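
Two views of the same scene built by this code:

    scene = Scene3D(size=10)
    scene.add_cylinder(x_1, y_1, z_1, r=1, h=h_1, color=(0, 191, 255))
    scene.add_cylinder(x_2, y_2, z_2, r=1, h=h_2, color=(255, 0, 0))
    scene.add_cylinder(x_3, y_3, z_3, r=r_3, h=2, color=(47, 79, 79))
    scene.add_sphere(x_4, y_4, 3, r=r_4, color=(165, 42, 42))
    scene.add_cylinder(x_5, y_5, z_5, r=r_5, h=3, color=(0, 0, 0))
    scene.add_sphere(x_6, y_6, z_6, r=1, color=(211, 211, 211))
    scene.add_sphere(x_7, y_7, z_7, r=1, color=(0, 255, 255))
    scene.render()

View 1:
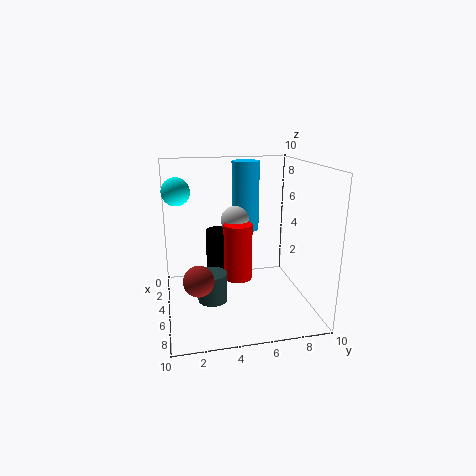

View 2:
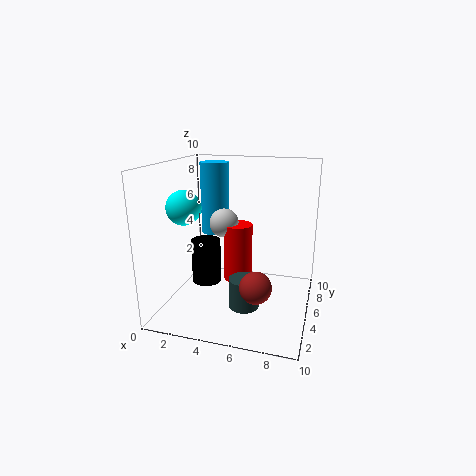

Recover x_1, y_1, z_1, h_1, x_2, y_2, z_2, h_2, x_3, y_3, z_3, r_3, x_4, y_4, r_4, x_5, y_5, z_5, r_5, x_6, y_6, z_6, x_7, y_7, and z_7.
x_1 = 3
y_1 = 6
z_1 = 5
h_1 = 5
x_2 = 5
y_2 = 5
z_2 = 2
h_2 = 4
x_3 = 6
y_3 = 3
z_3 = 1
r_3 = 1
x_4 = 7
y_4 = 2
r_4 = 1
x_5 = 3
y_5 = 4
z_5 = 2
r_5 = 1
x_6 = 4
y_6 = 5
z_6 = 6
x_7 = 3
y_7 = 1
z_7 = 8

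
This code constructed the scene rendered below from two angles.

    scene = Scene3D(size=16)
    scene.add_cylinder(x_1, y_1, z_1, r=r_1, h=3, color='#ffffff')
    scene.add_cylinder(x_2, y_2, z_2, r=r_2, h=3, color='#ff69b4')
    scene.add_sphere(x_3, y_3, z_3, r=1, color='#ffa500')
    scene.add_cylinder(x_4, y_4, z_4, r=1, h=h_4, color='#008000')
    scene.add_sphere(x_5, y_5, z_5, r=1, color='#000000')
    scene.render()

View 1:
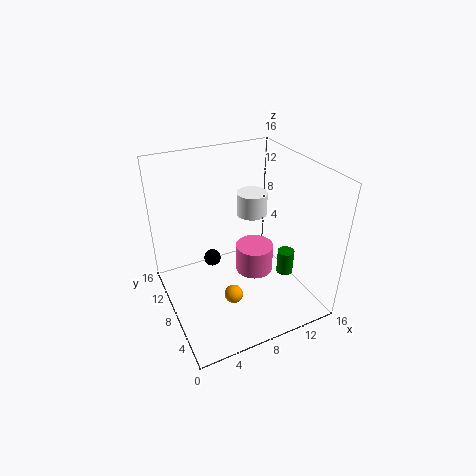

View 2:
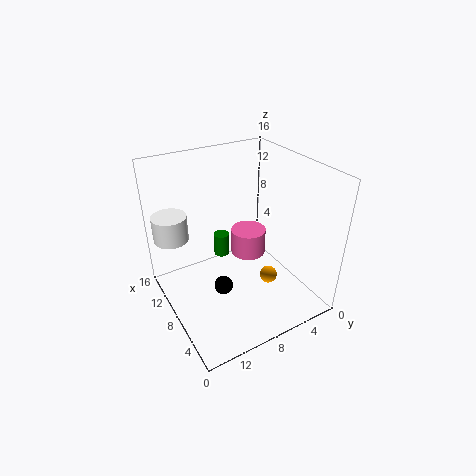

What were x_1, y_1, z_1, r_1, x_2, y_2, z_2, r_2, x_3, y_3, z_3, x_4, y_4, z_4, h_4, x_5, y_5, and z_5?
x_1 = 13; y_1 = 14; z_1 = 7; r_1 = 2; x_2 = 9; y_2 = 6; z_2 = 5; r_2 = 2; x_3 = 6; y_3 = 5; z_3 = 3; x_4 = 14; y_4 = 7; z_4 = 2; h_4 = 3; x_5 = 6; y_5 = 11; z_5 = 4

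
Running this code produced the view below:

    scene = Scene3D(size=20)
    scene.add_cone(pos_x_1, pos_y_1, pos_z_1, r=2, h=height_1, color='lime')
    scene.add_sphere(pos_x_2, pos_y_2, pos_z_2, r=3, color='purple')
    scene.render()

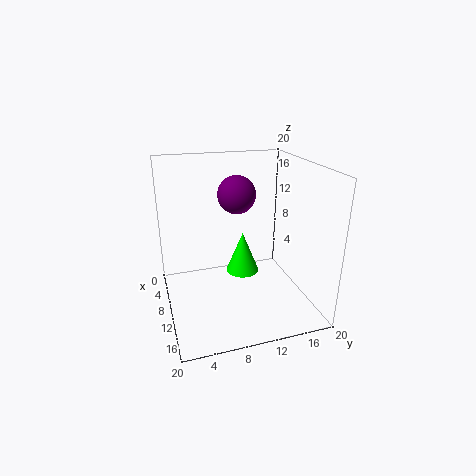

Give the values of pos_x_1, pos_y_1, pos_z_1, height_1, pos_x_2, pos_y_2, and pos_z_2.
pos_x_1 = 15
pos_y_1 = 9
pos_z_1 = 8
height_1 = 5
pos_x_2 = 3
pos_y_2 = 12
pos_z_2 = 14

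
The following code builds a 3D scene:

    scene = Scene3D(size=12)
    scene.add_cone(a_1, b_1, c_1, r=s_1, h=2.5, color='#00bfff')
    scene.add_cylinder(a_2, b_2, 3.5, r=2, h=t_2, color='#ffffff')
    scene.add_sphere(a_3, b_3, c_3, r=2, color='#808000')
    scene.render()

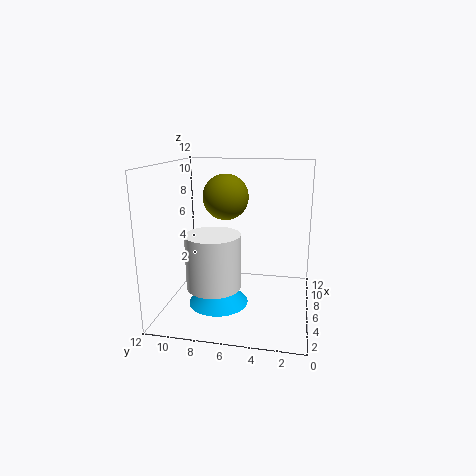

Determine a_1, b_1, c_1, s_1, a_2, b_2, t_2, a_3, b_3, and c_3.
a_1 = 5, b_1 = 7.5, c_1 = 0.5, s_1 = 2.5, a_2 = 2, b_2 = 7, t_2 = 4, a_3 = 8, b_3 = 7.5, c_3 = 9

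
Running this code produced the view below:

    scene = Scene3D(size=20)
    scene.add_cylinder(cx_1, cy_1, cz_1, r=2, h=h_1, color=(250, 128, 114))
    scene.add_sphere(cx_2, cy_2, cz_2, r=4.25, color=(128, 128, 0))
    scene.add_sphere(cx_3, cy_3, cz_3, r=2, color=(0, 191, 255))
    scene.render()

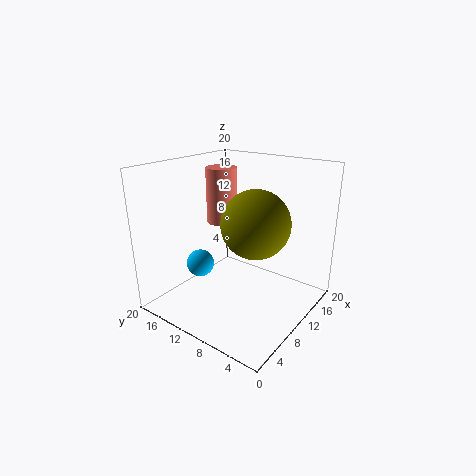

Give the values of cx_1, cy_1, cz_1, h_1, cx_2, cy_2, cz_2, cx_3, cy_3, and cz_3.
cx_1 = 8.75, cy_1 = 11.75, cz_1 = 12.5, h_1 = 7.25, cx_2 = 7.5, cy_2 = 5.5, cz_2 = 13.75, cx_3 = 8, cy_3 = 15.5, cz_3 = 5.25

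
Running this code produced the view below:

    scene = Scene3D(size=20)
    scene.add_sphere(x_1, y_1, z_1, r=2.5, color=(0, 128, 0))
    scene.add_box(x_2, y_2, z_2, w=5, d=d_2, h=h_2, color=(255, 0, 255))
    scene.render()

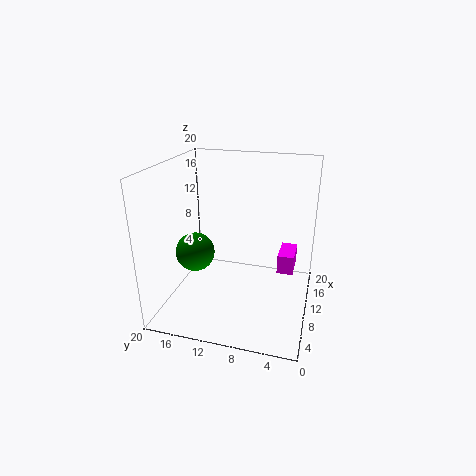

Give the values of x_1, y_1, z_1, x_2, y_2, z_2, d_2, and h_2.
x_1 = 5.5; y_1 = 14.5; z_1 = 9.5; x_2 = 14.5; y_2 = 2.5; z_2 = 2.5; d_2 = 2.5; h_2 = 3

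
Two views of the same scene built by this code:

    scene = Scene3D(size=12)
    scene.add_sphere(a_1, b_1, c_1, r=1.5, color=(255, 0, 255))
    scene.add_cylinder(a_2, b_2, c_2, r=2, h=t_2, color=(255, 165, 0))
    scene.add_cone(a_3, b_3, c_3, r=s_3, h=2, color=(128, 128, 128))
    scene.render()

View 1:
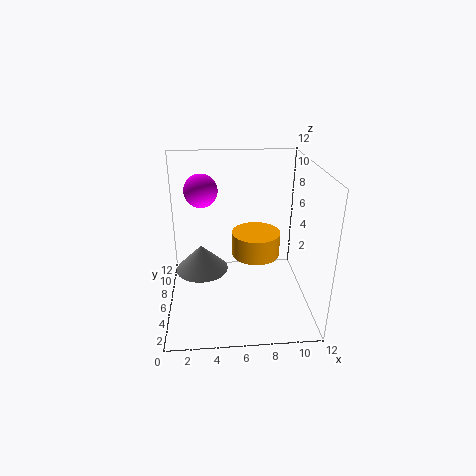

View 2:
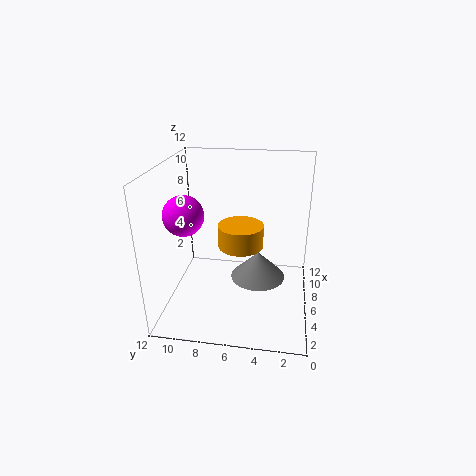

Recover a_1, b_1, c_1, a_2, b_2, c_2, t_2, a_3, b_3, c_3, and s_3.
a_1 = 3, b_1 = 9.5, c_1 = 9, a_2 = 7.5, b_2 = 6, c_2 = 4.5, t_2 = 2, a_3 = 3, b_3 = 4, c_3 = 4.5, s_3 = 2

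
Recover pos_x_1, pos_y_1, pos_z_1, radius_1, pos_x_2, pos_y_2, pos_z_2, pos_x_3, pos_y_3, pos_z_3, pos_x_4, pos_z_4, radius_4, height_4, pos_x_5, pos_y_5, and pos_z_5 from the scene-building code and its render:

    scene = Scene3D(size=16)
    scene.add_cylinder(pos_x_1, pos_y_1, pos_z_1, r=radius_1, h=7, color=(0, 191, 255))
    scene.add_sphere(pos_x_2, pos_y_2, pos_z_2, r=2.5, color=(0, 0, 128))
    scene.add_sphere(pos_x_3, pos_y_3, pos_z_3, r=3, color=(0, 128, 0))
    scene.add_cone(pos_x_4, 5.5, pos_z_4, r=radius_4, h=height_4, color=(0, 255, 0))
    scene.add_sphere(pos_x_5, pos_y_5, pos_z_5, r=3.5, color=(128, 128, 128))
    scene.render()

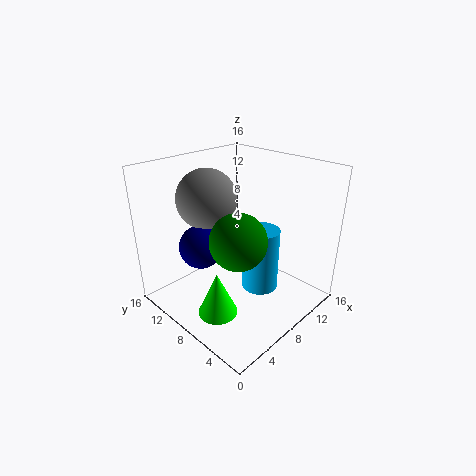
pos_x_1 = 9, pos_y_1 = 5.5, pos_z_1 = 2.5, radius_1 = 2, pos_x_2 = 5.5, pos_y_2 = 11.5, pos_z_2 = 6.5, pos_x_3 = 6, pos_y_3 = 6, pos_z_3 = 9, pos_x_4 = 2.5, pos_z_4 = 2.5, radius_4 = 2, height_4 = 4.5, pos_x_5 = 7.5, pos_y_5 = 12.5, pos_z_5 = 11.5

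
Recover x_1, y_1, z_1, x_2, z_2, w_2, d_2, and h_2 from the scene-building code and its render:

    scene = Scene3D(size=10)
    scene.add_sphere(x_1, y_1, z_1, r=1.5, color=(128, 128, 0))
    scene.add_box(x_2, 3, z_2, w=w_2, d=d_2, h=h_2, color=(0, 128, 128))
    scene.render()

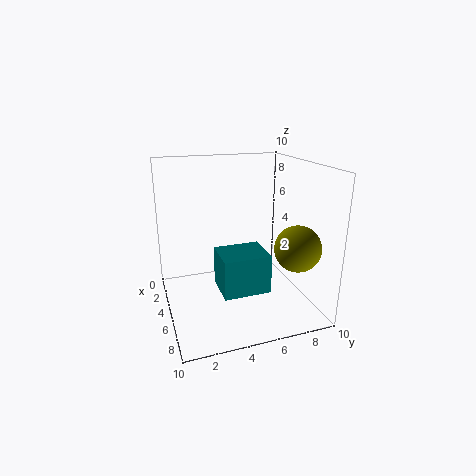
x_1 = 8
y_1 = 8
z_1 = 5
x_2 = 6
z_2 = 2.5
w_2 = 2.5
d_2 = 3
h_2 = 2.5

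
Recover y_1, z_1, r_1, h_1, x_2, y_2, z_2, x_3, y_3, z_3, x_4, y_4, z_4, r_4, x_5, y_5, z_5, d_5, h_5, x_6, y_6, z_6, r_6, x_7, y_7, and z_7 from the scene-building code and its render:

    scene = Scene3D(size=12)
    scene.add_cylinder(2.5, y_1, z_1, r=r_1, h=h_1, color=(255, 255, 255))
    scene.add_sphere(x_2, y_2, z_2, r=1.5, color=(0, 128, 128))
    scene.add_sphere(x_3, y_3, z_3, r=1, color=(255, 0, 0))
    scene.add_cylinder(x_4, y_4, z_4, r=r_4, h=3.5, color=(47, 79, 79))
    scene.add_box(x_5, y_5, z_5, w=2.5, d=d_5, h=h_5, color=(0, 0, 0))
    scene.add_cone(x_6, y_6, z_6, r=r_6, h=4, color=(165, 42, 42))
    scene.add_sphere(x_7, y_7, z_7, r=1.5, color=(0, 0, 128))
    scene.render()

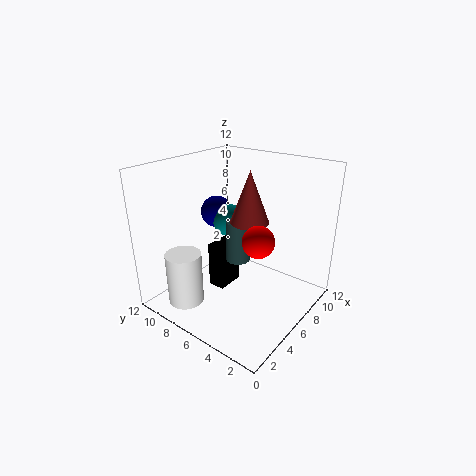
y_1 = 9
z_1 = 0.5
r_1 = 1.5
h_1 = 4.5
x_2 = 8.5
y_2 = 9
z_2 = 6
x_3 = 1.5
y_3 = 1
z_3 = 9
x_4 = 6
y_4 = 6
z_4 = 4
r_4 = 1
x_5 = 5
y_5 = 7
z_5 = 1
d_5 = 1.5
h_5 = 4
x_6 = 5.5
y_6 = 4.5
z_6 = 8
r_6 = 1.5
x_7 = 8.5
y_7 = 10.5
z_7 = 6.5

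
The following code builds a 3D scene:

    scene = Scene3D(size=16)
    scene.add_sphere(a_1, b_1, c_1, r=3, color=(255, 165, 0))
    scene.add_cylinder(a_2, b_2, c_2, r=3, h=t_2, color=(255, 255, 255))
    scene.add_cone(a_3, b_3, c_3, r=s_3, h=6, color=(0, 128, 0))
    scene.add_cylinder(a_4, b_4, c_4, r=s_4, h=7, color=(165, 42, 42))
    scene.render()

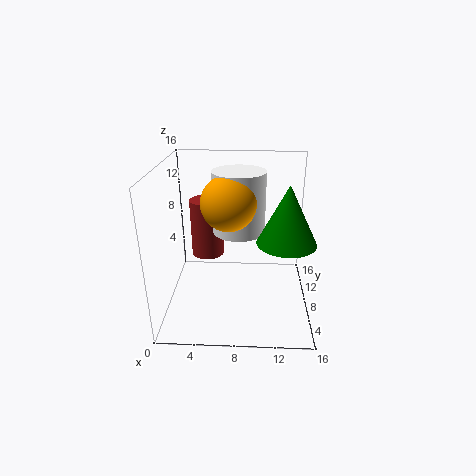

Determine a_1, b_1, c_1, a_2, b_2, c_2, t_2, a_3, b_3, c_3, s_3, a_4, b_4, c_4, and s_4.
a_1 = 7, b_1 = 8, c_1 = 12, a_2 = 8, b_2 = 10, c_2 = 8, t_2 = 7, a_3 = 13, b_3 = 5, c_3 = 9, s_3 = 3, a_4 = 4, b_4 = 12, c_4 = 4, s_4 = 2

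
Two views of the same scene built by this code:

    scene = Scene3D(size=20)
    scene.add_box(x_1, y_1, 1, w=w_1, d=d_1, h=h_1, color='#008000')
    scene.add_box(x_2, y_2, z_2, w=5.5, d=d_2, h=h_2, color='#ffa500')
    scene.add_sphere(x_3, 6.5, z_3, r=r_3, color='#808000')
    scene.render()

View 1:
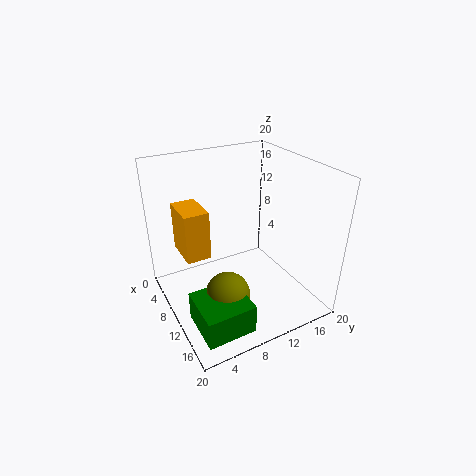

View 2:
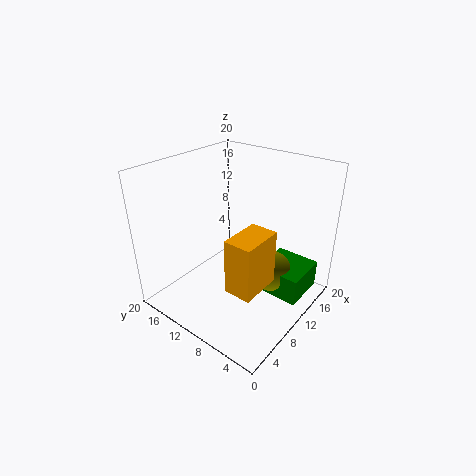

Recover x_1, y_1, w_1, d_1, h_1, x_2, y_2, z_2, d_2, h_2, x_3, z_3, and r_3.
x_1 = 12; y_1 = 1.5; w_1 = 6.5; d_1 = 6.5; h_1 = 4; x_2 = 3; y_2 = 3; z_2 = 7; d_2 = 3.5; h_2 = 7; x_3 = 13.5; z_3 = 4; r_3 = 3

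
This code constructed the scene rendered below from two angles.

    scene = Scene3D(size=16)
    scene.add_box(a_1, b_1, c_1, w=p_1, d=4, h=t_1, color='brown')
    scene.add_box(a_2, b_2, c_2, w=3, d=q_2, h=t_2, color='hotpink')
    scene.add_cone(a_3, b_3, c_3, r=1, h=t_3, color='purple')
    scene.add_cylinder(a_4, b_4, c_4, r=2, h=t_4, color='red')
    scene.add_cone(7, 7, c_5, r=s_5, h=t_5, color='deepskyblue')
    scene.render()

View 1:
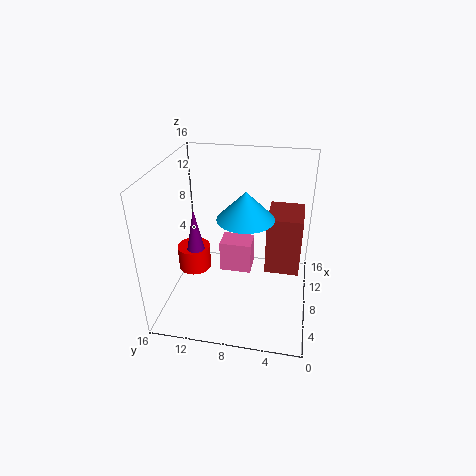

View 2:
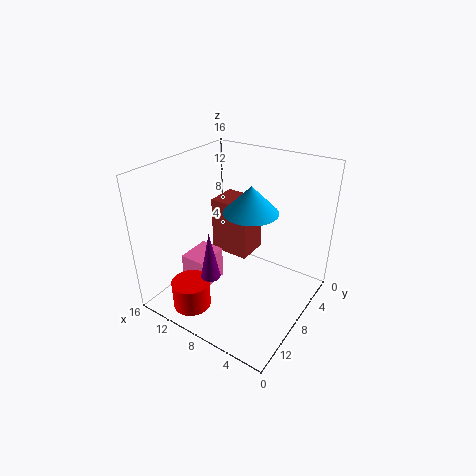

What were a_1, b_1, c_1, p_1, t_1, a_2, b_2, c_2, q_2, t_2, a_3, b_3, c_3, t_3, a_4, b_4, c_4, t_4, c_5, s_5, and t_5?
a_1 = 9
b_1 = 1
c_1 = 3
p_1 = 5
t_1 = 7
a_2 = 11
b_2 = 7
c_2 = 1
q_2 = 4
t_2 = 4
a_3 = 8
b_3 = 13
c_3 = 6
t_3 = 5
a_4 = 10
b_4 = 14
c_4 = 2
t_4 = 3
c_5 = 11
s_5 = 3
t_5 = 3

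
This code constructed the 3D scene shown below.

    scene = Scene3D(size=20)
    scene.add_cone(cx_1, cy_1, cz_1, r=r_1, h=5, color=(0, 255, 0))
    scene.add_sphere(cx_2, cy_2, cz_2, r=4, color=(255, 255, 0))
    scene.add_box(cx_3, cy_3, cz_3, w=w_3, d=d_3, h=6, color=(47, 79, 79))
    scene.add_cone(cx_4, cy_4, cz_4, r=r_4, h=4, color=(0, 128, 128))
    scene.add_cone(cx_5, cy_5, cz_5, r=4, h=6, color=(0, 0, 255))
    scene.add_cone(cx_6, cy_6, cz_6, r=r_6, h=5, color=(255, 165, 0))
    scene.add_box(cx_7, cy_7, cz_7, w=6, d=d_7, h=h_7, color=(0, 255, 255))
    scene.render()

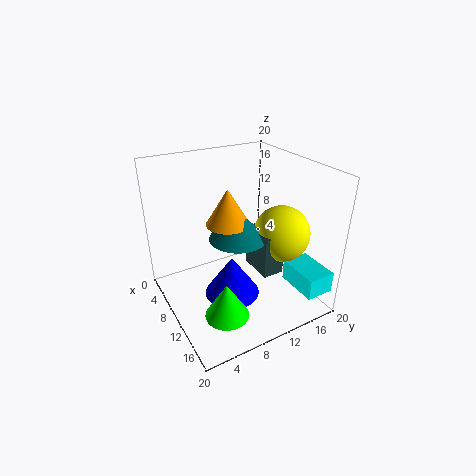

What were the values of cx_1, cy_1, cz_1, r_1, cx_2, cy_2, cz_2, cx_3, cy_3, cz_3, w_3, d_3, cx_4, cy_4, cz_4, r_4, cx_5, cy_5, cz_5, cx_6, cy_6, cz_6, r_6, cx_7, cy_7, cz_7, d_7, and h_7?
cx_1 = 14; cy_1 = 6; cz_1 = 1; r_1 = 3; cx_2 = 12; cy_2 = 16; cz_2 = 10; cx_3 = 9; cy_3 = 12; cz_3 = 5; w_3 = 5; d_3 = 3; cx_4 = 10; cy_4 = 10; cz_4 = 10; r_4 = 4; cx_5 = 10; cy_5 = 9; cz_5 = 1; cx_6 = 9; cy_6 = 9; cz_6 = 12; r_6 = 3; cx_7 = 13; cy_7 = 16; cz_7 = 3; d_7 = 4; h_7 = 3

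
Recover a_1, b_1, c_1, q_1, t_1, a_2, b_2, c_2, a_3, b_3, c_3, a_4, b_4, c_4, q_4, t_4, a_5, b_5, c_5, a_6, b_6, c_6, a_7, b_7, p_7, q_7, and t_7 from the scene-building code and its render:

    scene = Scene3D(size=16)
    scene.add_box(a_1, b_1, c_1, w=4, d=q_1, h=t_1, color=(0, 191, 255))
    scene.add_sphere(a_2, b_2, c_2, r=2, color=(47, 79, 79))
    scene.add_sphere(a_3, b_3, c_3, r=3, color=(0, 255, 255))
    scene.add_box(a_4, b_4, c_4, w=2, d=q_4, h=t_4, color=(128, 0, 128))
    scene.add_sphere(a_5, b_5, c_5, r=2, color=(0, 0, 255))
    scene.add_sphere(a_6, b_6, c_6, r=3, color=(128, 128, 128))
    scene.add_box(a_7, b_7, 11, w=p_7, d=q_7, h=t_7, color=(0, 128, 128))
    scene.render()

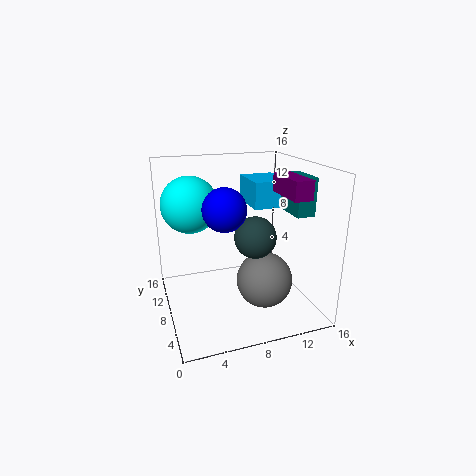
a_1 = 10
b_1 = 8
c_1 = 11
q_1 = 5
t_1 = 3
a_2 = 8
b_2 = 3
c_2 = 10
a_3 = 3
b_3 = 9
c_3 = 12
a_4 = 12
b_4 = 3
c_4 = 13
q_4 = 5
t_4 = 2
a_5 = 5
b_5 = 3
c_5 = 13
a_6 = 10
b_6 = 5
c_6 = 4
a_7 = 13
b_7 = 4
p_7 = 2
q_7 = 4
t_7 = 4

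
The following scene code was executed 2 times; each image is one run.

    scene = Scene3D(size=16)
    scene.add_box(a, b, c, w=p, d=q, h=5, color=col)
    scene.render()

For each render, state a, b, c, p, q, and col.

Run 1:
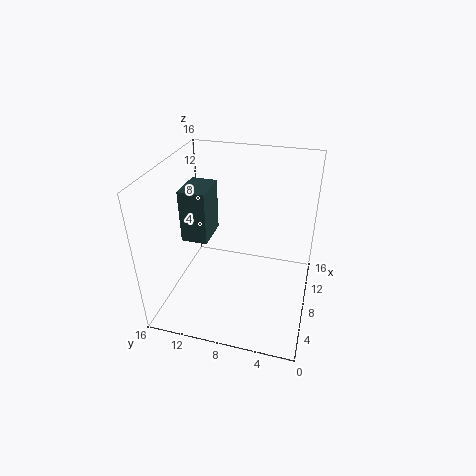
a = 2.5, b = 9.5, c = 10.5, p = 3.5, q = 2.5, col = 'darkslategray'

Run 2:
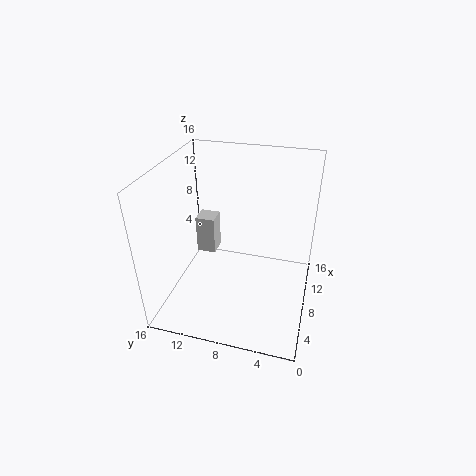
a = 12.5, b = 12.5, c = 2, p = 2.5, q = 2.5, col = 'lightgray'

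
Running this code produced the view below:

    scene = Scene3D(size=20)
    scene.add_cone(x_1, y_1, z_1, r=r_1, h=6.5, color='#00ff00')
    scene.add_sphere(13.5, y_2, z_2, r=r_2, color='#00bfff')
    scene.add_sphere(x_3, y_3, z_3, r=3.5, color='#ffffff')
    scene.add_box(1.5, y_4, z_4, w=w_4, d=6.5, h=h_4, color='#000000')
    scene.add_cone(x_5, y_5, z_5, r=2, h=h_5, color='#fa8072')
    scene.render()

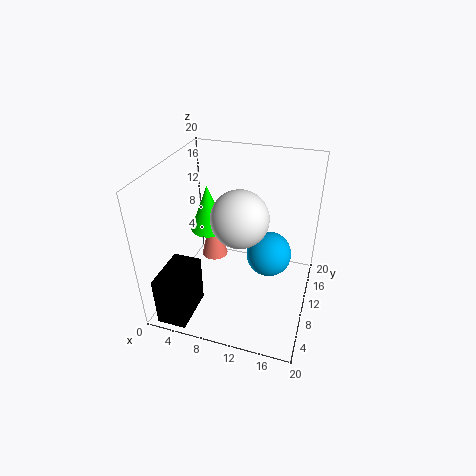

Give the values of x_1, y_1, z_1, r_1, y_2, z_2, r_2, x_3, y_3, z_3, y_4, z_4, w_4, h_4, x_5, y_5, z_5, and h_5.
x_1 = 5.5
y_1 = 10.5
z_1 = 10.5
r_1 = 2.5
y_2 = 15
z_2 = 4.5
r_2 = 3.5
x_3 = 11.5
y_3 = 6
z_3 = 15.5
y_4 = 0.5
z_4 = 0.5
w_4 = 4
h_4 = 7
x_5 = 5
y_5 = 13.5
z_5 = 4
h_5 = 8.5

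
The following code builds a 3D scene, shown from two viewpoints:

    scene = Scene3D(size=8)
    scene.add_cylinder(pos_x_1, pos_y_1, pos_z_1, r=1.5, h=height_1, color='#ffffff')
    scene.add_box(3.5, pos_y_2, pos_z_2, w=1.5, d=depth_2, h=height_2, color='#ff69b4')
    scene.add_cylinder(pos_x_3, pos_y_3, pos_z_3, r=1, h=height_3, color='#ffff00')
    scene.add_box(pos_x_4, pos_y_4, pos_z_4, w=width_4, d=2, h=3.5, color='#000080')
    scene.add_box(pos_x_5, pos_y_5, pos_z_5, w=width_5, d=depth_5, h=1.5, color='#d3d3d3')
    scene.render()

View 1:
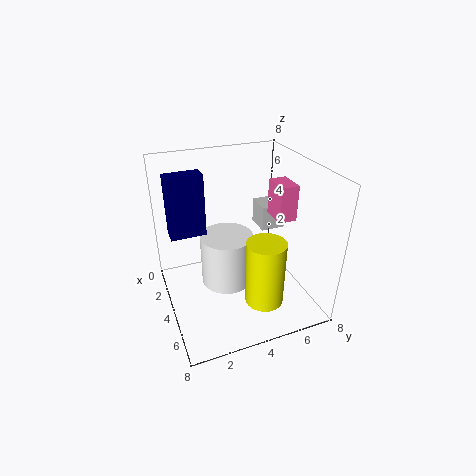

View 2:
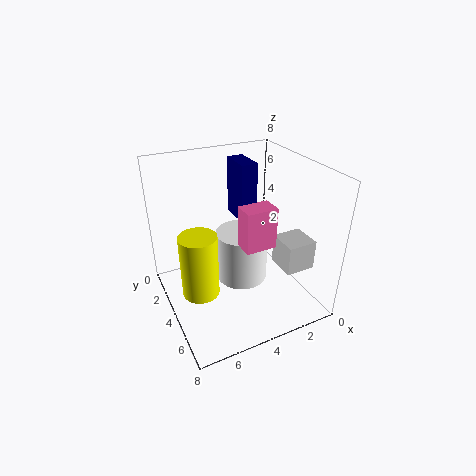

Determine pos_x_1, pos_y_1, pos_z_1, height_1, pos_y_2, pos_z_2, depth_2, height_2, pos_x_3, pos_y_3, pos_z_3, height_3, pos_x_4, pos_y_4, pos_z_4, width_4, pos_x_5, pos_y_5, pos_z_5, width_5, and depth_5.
pos_x_1 = 3.5, pos_y_1 = 3.5, pos_z_1 = 1, height_1 = 3, pos_y_2 = 6, pos_z_2 = 5, depth_2 = 1, height_2 = 2, pos_x_3 = 6.5, pos_y_3 = 4.5, pos_z_3 = 1.5, height_3 = 3.5, pos_x_4 = 2, pos_y_4 = 0.5, pos_z_4 = 4, width_4 = 1, pos_x_5 = 1.5, pos_y_5 = 6, pos_z_5 = 3.5, width_5 = 1.5, depth_5 = 1.5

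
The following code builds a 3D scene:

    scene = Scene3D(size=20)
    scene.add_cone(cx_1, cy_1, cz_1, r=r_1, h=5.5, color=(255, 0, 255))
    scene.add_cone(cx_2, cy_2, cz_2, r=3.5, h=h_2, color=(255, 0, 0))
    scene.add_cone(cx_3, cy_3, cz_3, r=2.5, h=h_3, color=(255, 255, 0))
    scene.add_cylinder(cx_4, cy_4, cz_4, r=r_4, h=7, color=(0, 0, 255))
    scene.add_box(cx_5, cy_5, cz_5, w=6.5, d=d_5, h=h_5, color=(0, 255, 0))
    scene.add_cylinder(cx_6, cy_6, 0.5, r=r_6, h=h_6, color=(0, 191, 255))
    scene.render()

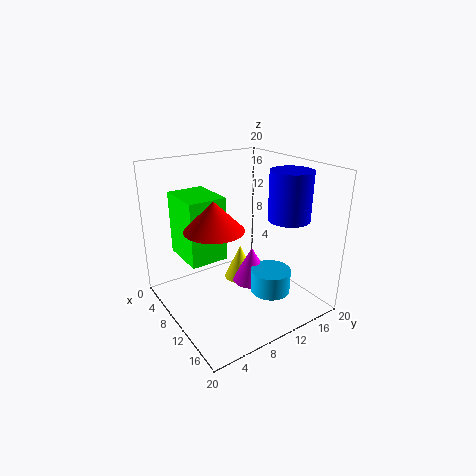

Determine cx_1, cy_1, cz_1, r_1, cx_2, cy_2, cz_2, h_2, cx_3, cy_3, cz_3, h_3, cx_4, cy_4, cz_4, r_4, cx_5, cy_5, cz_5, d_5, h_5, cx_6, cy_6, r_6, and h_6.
cx_1 = 8, cy_1 = 14, cz_1 = 1, r_1 = 3, cx_2 = 14, cy_2 = 4, cz_2 = 14, h_2 = 3.5, cx_3 = 5.5, cy_3 = 13.5, cz_3 = 0.5, h_3 = 5.5, cx_4 = 12.5, cy_4 = 17, cz_4 = 12, r_4 = 3, cx_5 = 4.5, cy_5 = 2.5, cz_5 = 8, d_5 = 5, h_5 = 8.5, cx_6 = 11.5, cy_6 = 15, r_6 = 3, h_6 = 3.5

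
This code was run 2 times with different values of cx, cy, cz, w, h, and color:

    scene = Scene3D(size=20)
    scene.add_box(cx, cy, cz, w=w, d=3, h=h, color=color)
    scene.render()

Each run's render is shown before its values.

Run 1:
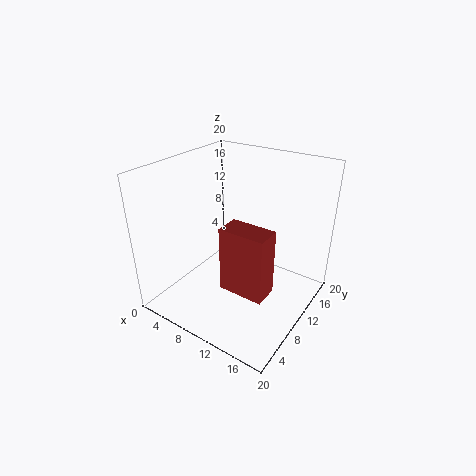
cx = 12.5, cy = 2.5, cz = 7.5, w = 5.5, h = 8, color = 'brown'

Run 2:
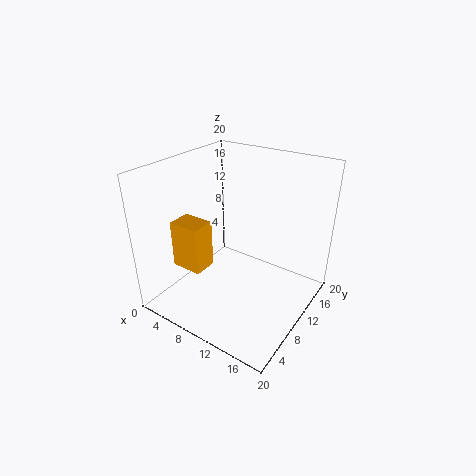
cx = 5.5, cy = 2, cz = 8.5, w = 4, h = 6, color = 'orange'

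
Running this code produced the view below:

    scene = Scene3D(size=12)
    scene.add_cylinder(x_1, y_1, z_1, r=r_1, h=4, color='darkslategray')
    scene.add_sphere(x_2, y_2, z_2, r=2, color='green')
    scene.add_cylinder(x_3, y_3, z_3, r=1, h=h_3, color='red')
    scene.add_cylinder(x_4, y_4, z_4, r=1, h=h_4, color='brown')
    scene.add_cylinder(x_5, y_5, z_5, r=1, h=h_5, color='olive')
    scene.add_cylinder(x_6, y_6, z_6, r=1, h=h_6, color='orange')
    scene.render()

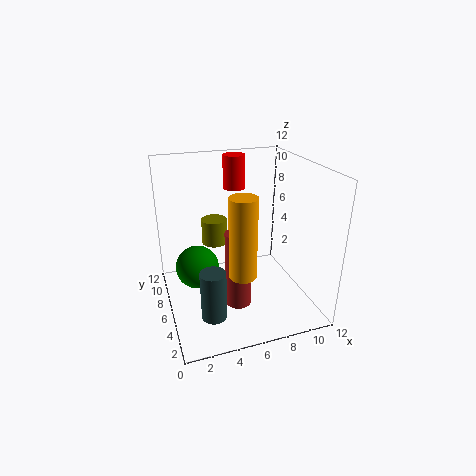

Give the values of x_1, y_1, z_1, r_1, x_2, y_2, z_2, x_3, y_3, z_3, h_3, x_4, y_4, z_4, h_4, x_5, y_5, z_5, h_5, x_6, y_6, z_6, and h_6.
x_1 = 3; y_1 = 3; z_1 = 1; r_1 = 1; x_2 = 3; y_2 = 9; z_2 = 2; x_3 = 7; y_3 = 10; z_3 = 9; h_3 = 3; x_4 = 5; y_4 = 3; z_4 = 2; h_4 = 6; x_5 = 4; y_5 = 6; z_5 = 6; h_5 = 2; x_6 = 5; y_6 = 2; z_6 = 5; h_6 = 6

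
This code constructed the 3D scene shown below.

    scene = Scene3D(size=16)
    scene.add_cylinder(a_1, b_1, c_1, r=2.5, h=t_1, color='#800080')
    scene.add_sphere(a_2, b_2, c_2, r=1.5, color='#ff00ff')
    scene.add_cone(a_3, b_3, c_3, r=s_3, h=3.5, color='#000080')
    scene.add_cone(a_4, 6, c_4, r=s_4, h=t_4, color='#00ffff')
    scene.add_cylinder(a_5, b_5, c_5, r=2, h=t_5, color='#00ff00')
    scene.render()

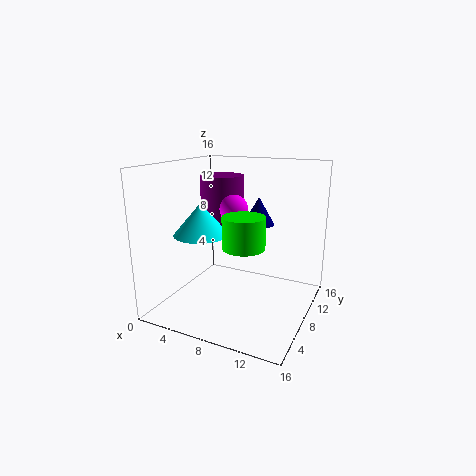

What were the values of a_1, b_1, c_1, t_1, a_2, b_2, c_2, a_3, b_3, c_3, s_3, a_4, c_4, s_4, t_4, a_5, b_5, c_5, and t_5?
a_1 = 5
b_1 = 10
c_1 = 9
t_1 = 5.5
a_2 = 8
b_2 = 7
c_2 = 11.5
a_3 = 8
b_3 = 14
c_3 = 8
s_3 = 2
a_4 = 4.5
c_4 = 8.5
s_4 = 3
t_4 = 3.5
a_5 = 11
b_5 = 3
c_5 = 9
t_5 = 3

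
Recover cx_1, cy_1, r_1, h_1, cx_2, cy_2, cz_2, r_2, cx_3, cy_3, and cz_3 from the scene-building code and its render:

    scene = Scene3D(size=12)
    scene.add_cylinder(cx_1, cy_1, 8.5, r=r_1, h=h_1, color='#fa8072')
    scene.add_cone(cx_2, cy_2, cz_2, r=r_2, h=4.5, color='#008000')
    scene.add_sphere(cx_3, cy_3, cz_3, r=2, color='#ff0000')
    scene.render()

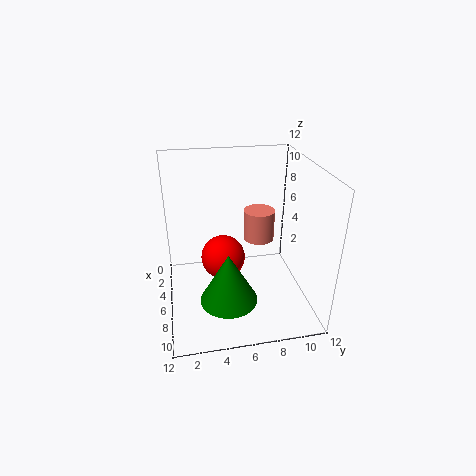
cx_1 = 10.5
cy_1 = 6.5
r_1 = 1
h_1 = 2
cx_2 = 7
cy_2 = 5
cz_2 = 0.5
r_2 = 2.5
cx_3 = 4
cy_3 = 5
cz_3 = 3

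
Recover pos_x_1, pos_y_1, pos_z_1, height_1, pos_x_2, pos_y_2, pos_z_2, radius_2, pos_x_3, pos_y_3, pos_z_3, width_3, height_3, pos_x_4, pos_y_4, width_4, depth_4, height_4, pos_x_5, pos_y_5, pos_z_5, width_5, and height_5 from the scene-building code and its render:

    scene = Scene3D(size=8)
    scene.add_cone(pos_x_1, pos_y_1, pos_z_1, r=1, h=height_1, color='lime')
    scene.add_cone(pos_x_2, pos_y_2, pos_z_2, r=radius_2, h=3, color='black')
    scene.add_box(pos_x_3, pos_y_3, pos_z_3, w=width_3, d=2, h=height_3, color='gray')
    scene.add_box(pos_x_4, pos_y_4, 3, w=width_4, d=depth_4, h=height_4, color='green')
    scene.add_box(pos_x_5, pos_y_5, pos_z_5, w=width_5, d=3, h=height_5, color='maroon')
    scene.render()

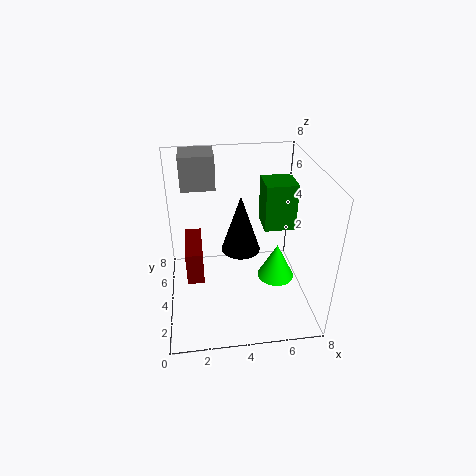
pos_x_1 = 6; pos_y_1 = 3; pos_z_1 = 2; height_1 = 2; pos_x_2 = 4; pos_y_2 = 3; pos_z_2 = 4; radius_2 = 1; pos_x_3 = 1; pos_y_3 = 6; pos_z_3 = 6; width_3 = 2; height_3 = 2; pos_x_4 = 6; pos_y_4 = 6; width_4 = 2; depth_4 = 2; height_4 = 3; pos_x_5 = 1; pos_y_5 = 4; pos_z_5 = 1; width_5 = 1; height_5 = 2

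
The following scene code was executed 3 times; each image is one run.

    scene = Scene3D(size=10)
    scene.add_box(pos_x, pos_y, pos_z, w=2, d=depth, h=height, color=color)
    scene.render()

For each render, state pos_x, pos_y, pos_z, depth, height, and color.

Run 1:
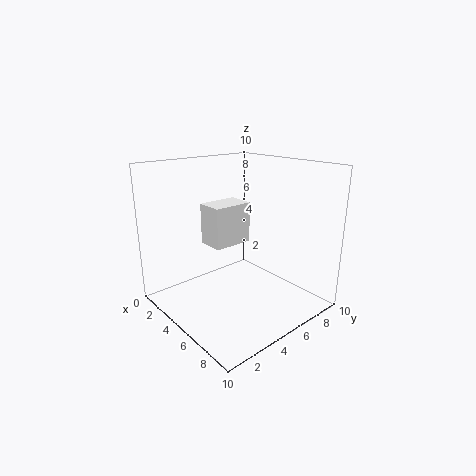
pos_x = 2, pos_y = 4, pos_z = 4, depth = 3, height = 3, color = 'white'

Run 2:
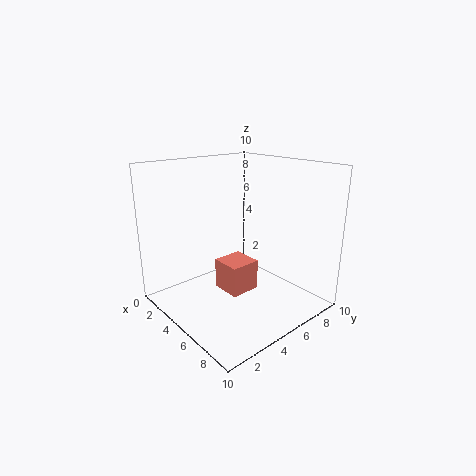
pos_x = 5, pos_y = 3, pos_z = 2, depth = 2, height = 2, color = 'salmon'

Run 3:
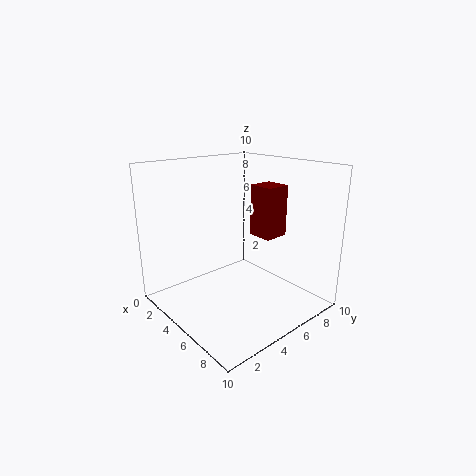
pos_x = 3, pos_y = 8, pos_z = 4, depth = 2, height = 4, color = 'maroon'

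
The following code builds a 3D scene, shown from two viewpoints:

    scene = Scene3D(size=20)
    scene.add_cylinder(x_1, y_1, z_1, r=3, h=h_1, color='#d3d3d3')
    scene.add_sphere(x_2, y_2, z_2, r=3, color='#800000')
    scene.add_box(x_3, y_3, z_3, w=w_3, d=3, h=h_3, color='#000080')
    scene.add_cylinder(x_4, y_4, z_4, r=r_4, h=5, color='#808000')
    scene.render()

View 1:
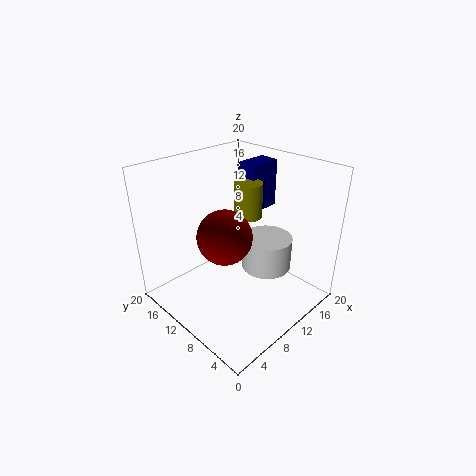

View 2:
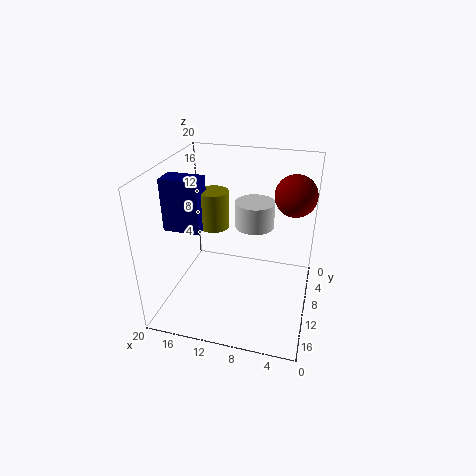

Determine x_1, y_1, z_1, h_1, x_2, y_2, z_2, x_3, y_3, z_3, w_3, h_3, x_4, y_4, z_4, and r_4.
x_1 = 9, y_1 = 4, z_1 = 9, h_1 = 4, x_2 = 3, y_2 = 5, z_2 = 15, x_3 = 14, y_3 = 11, z_3 = 12, w_3 = 5, h_3 = 7, x_4 = 13, y_4 = 11, z_4 = 12, r_4 = 2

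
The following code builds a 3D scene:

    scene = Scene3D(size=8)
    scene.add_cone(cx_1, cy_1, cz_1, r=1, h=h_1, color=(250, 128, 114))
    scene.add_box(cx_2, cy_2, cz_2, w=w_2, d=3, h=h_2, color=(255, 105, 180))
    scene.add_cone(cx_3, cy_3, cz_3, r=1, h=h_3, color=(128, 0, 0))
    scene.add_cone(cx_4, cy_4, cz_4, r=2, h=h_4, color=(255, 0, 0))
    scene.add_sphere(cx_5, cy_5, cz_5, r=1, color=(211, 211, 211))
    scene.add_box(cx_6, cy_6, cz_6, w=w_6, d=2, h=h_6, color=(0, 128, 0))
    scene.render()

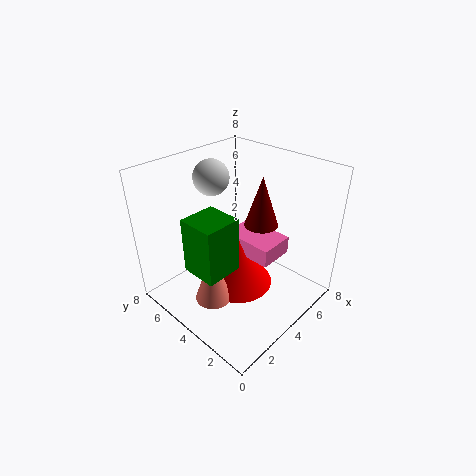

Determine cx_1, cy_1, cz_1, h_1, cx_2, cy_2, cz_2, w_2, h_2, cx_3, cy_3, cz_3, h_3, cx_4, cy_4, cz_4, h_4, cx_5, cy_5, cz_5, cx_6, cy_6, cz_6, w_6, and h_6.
cx_1 = 2
cy_1 = 4
cz_1 = 1
h_1 = 3
cx_2 = 4
cy_2 = 2
cz_2 = 3
w_2 = 2
h_2 = 1
cx_3 = 6
cy_3 = 4
cz_3 = 4
h_3 = 3
cx_4 = 4
cy_4 = 4
cz_4 = 1
h_4 = 3
cx_5 = 4
cy_5 = 6
cz_5 = 7
cx_6 = 1
cy_6 = 3
cz_6 = 3
w_6 = 2
h_6 = 3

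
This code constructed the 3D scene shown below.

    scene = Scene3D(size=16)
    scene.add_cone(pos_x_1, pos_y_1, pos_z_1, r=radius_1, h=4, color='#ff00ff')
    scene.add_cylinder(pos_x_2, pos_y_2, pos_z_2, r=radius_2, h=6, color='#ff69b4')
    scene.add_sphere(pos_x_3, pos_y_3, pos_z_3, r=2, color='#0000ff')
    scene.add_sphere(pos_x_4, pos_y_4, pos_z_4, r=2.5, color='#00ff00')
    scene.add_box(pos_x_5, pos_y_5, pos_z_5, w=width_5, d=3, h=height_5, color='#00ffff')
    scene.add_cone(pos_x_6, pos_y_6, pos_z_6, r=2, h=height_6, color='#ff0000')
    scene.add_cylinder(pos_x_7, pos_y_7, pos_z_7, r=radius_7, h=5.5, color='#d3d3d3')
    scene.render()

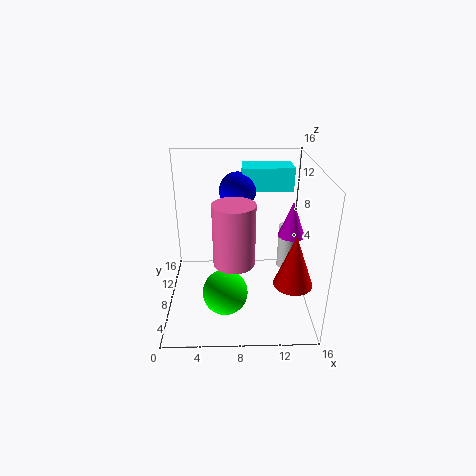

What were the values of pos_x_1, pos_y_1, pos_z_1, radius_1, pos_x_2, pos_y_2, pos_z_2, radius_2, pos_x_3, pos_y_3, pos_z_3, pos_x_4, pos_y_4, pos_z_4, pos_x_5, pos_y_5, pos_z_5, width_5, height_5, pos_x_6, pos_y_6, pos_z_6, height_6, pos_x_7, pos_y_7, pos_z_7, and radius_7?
pos_x_1 = 14; pos_y_1 = 8.5; pos_z_1 = 8; radius_1 = 1.5; pos_x_2 = 7.5; pos_y_2 = 3; pos_z_2 = 8; radius_2 = 2; pos_x_3 = 8; pos_y_3 = 9.5; pos_z_3 = 13; pos_x_4 = 6.5; pos_y_4 = 5.5; pos_z_4 = 2.5; pos_x_5 = 8.5; pos_y_5 = 9; pos_z_5 = 13; width_5 = 5.5; height_5 = 2.5; pos_x_6 = 13.5; pos_y_6 = 3.5; pos_z_6 = 5; height_6 = 5.5; pos_x_7 = 14; pos_y_7 = 11; pos_z_7 = 2.5; radius_7 = 1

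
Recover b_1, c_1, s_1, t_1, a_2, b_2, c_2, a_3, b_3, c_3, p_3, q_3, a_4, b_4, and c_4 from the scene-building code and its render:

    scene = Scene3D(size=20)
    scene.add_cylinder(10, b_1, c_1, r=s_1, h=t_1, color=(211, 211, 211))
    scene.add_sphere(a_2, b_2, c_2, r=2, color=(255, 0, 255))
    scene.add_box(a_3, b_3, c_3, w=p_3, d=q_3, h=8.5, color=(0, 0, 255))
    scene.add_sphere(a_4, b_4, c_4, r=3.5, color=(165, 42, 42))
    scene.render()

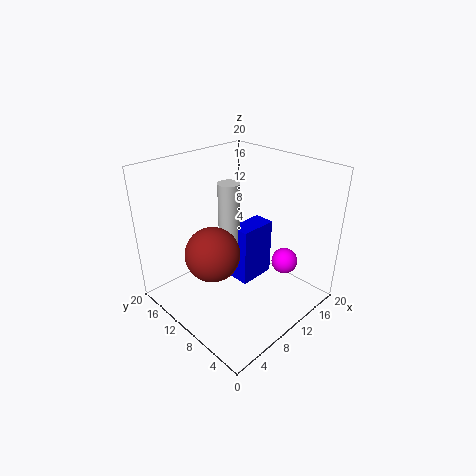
b_1 = 11.75, c_1 = 8.5, s_1 = 1.5, t_1 = 9, a_2 = 17.5, b_2 = 7.25, c_2 = 4, a_3 = 10.25, b_3 = 8.75, c_3 = 2.5, p_3 = 5.5, q_3 = 3, a_4 = 4.75, b_4 = 9.25, c_4 = 10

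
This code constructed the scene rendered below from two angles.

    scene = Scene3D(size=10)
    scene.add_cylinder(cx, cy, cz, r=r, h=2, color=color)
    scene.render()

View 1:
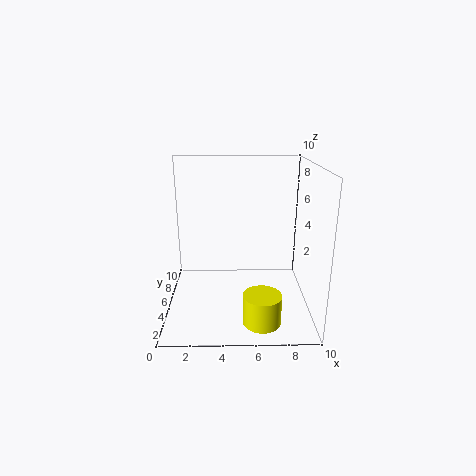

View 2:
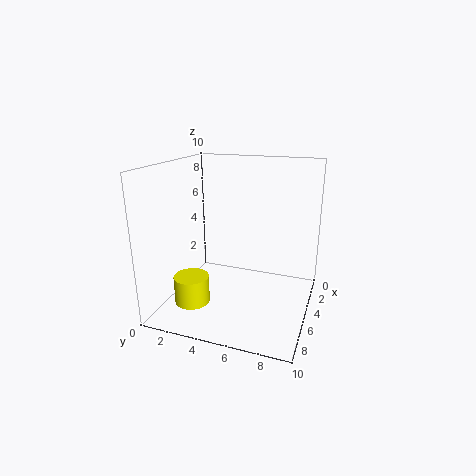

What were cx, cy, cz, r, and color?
cx = 6.5
cy = 2
cz = 0.25
r = 1.25
color = 'yellow'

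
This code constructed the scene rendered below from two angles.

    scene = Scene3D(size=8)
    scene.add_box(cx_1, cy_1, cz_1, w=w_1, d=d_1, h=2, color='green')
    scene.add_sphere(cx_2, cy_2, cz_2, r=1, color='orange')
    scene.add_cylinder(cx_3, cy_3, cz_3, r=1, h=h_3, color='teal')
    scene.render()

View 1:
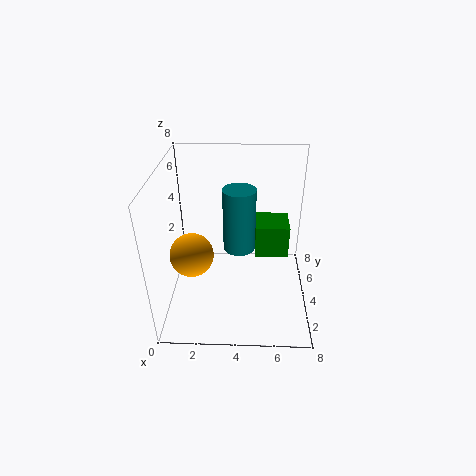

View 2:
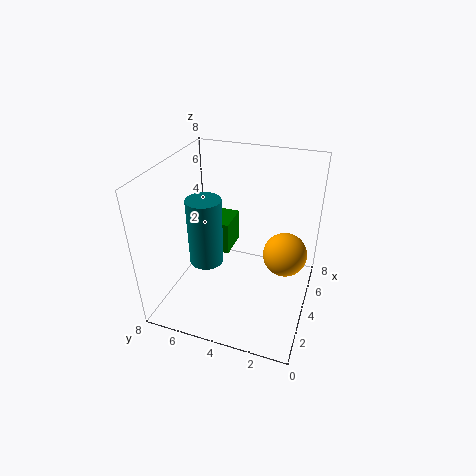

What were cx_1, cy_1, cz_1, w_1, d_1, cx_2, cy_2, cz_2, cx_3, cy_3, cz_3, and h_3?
cx_1 = 5, cy_1 = 5, cz_1 = 2, w_1 = 2, d_1 = 2, cx_2 = 2, cy_2 = 1, cz_2 = 5, cx_3 = 4, cy_3 = 6, cz_3 = 2, h_3 = 4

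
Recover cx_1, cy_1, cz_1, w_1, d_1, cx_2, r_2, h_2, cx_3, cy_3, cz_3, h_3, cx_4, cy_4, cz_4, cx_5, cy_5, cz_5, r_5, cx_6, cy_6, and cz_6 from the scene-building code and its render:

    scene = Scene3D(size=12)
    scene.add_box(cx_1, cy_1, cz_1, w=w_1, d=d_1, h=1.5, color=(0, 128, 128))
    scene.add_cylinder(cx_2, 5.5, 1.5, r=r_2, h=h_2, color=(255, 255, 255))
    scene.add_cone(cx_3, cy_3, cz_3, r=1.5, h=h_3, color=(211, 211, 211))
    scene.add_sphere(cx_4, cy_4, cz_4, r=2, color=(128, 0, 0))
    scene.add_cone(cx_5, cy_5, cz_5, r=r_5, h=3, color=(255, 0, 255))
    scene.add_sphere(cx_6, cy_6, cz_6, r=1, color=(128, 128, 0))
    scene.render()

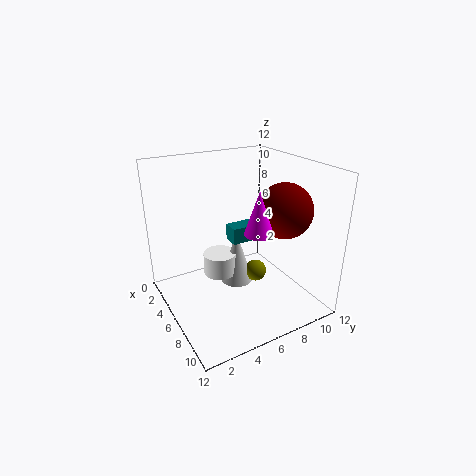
cx_1 = 3, cy_1 = 6.5, cz_1 = 4.5, w_1 = 1.5, d_1 = 3.5, cx_2 = 3.5, r_2 = 1.5, h_2 = 2, cx_3 = 4, cy_3 = 7, cz_3 = 0.5, h_3 = 5, cx_4 = 10, cy_4 = 7.5, cz_4 = 9.5, cx_5 = 10.5, cy_5 = 5, cz_5 = 8.5, r_5 = 1, cx_6 = 5, cy_6 = 8.5, cz_6 = 1.5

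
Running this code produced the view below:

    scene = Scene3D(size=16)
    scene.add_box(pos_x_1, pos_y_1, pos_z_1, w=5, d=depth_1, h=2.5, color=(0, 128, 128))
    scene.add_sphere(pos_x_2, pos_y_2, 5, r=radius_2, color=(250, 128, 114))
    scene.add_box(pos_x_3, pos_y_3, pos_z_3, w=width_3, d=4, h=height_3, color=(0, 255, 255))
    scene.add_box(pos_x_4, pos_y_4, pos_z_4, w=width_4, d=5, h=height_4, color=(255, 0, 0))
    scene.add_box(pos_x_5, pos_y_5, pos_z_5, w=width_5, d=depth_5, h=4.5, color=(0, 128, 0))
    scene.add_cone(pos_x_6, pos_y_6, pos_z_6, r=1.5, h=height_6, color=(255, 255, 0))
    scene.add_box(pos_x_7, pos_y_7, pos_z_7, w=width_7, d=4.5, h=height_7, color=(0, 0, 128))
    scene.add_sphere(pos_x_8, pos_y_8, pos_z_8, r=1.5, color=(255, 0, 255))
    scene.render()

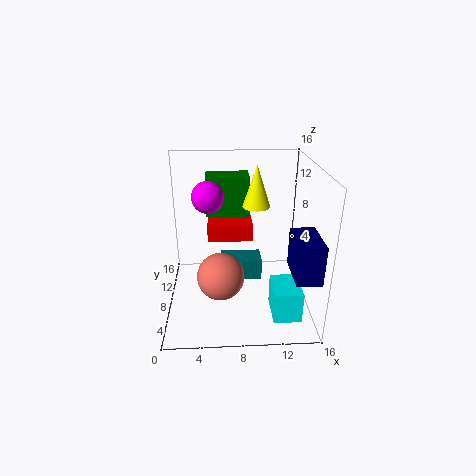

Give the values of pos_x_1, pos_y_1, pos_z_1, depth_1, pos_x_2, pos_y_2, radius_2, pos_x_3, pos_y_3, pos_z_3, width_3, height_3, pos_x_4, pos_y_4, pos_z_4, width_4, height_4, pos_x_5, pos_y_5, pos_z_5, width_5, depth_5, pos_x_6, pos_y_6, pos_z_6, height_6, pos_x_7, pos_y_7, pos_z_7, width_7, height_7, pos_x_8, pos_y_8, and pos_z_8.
pos_x_1 = 6, pos_y_1 = 9.5, pos_z_1 = 1.5, depth_1 = 3, pos_x_2 = 6, pos_y_2 = 5, radius_2 = 2.5, pos_x_3 = 11.5, pos_y_3 = 2.5, pos_z_3 = 0.5, width_3 = 3, height_3 = 3.5, pos_x_4 = 4.5, pos_y_4 = 11, pos_z_4 = 6, width_4 = 5.5, height_4 = 2, pos_x_5 = 4.5, pos_y_5 = 10.5, pos_z_5 = 9.5, width_5 = 5, depth_5 = 3.5, pos_x_6 = 10, pos_y_6 = 8.5, pos_z_6 = 11.5, height_6 = 4.5, pos_x_7 = 13, pos_y_7 = 0.5, pos_z_7 = 6.5, width_7 = 2.5, height_7 = 4, pos_x_8 = 5, pos_y_8 = 4.5, pos_z_8 = 14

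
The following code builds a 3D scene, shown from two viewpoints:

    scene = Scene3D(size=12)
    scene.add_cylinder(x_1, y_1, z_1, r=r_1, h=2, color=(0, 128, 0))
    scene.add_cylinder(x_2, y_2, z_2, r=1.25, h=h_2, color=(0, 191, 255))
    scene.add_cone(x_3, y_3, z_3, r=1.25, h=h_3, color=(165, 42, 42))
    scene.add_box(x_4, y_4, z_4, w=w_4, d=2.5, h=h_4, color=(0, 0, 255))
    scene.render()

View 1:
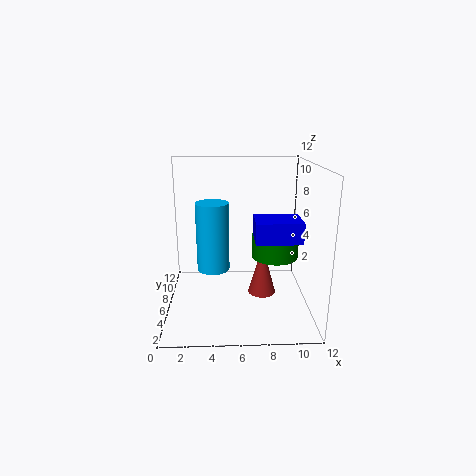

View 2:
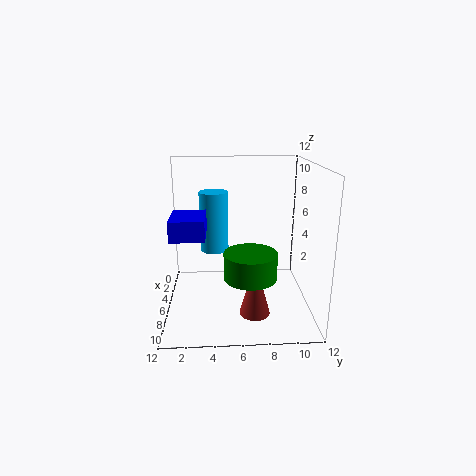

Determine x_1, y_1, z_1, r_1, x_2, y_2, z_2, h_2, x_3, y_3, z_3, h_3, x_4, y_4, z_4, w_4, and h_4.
x_1 = 9.25
y_1 = 6.75
z_1 = 4
r_1 = 2
x_2 = 4
y_2 = 4
z_2 = 4.25
h_2 = 5.25
x_3 = 8.25
y_3 = 7.25
z_3 = 0.25
h_3 = 4.5
x_4 = 7
y_4 = 1
z_4 = 7.25
w_4 = 3.25
h_4 = 1.5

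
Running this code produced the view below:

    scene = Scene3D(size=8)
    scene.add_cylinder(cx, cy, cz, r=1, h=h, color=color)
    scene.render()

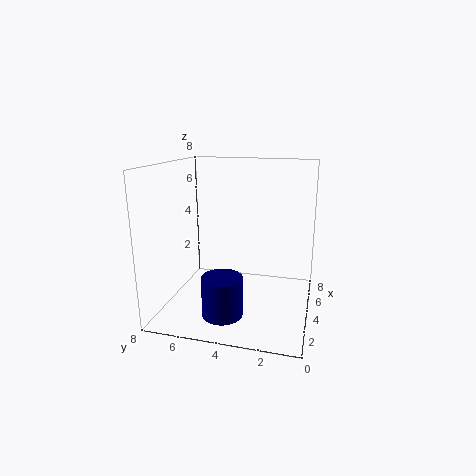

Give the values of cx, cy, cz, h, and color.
cx = 1
cy = 4
cz = 1
h = 2
color = 'navy'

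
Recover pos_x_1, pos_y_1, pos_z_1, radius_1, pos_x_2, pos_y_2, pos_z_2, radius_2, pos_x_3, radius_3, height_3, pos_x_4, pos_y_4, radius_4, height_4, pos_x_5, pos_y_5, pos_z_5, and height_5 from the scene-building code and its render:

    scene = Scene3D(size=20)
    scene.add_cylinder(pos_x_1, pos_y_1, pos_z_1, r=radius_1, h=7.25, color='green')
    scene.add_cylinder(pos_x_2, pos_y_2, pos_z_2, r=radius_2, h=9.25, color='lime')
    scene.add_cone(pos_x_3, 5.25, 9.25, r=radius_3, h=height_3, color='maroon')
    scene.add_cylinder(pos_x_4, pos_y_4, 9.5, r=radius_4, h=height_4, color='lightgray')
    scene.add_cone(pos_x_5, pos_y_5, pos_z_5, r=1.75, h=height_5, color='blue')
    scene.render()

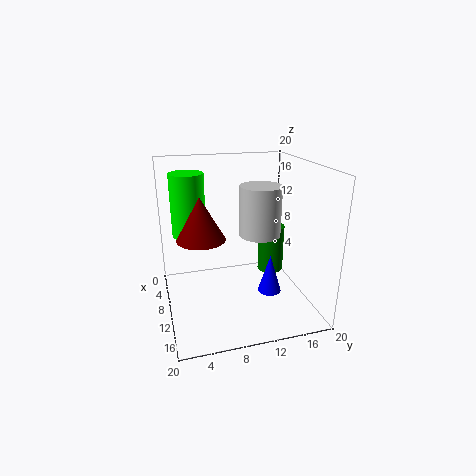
pos_x_1 = 6.25; pos_y_1 = 16.5; pos_z_1 = 2.5; radius_1 = 2; pos_x_2 = 4.5; pos_y_2 = 4; pos_z_2 = 9; radius_2 = 2.5; pos_x_3 = 7.5; radius_3 = 3.5; height_3 = 6.25; pos_x_4 = 8.5; pos_y_4 = 13.75; radius_4 = 3; height_4 = 7.25; pos_x_5 = 10; pos_y_5 = 15; pos_z_5 = 0.75; height_5 = 5.75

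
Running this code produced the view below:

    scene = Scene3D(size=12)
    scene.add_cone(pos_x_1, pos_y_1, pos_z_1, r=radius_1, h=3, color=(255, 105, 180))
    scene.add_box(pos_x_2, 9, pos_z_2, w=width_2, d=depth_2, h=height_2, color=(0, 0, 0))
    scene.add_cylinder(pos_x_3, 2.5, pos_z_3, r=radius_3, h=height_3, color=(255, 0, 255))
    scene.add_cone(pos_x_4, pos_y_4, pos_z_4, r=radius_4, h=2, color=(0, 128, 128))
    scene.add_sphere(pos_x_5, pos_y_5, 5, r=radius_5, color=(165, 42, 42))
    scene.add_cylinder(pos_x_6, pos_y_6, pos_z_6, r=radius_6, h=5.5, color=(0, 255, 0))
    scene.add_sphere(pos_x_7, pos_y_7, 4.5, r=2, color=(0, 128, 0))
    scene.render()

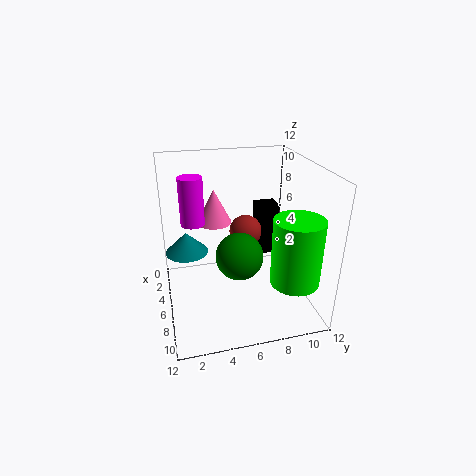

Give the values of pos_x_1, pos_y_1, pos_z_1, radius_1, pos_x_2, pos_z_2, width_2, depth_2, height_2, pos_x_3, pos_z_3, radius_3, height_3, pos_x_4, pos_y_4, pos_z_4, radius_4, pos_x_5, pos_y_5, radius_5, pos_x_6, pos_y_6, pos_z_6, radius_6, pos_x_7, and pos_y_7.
pos_x_1 = 3.5, pos_y_1 = 4.5, pos_z_1 = 6.5, radius_1 = 1.5, pos_x_2 = 0.5, pos_z_2 = 2, width_2 = 2, depth_2 = 2, height_2 = 5, pos_x_3 = 4.5, pos_z_3 = 7, radius_3 = 1, height_3 = 4, pos_x_4 = 2, pos_y_4 = 2, pos_z_4 = 3, radius_4 = 2, pos_x_5 = 3, pos_y_5 = 7.5, radius_5 = 1.5, pos_x_6 = 9, pos_y_6 = 10, pos_z_6 = 3, radius_6 = 2, pos_x_7 = 6.5, pos_y_7 = 6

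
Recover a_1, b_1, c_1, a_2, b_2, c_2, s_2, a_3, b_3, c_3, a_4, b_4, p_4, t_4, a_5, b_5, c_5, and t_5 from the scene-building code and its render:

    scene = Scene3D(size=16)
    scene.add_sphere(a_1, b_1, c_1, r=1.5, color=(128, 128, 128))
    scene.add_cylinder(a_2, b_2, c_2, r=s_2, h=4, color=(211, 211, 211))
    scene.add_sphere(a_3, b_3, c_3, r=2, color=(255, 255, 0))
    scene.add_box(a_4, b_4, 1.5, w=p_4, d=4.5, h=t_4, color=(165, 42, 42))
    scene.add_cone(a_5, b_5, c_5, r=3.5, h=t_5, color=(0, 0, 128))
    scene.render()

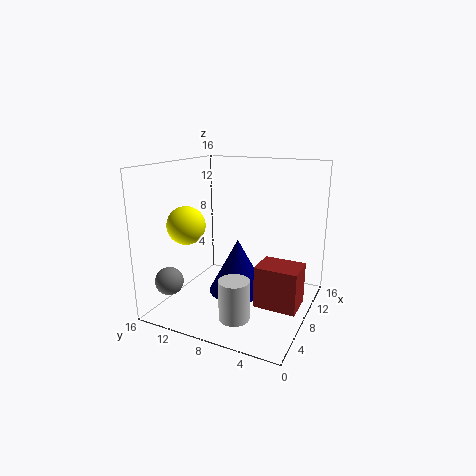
a_1 = 2.5; b_1 = 13.5; c_1 = 4; a_2 = 2; b_2 = 5.5; c_2 = 2; s_2 = 1.5; a_3 = 4; b_3 = 12; c_3 = 10; a_4 = 5.5; b_4 = 0.5; p_4 = 3.5; t_4 = 4.5; a_5 = 10; b_5 = 9; c_5 = 0.5; t_5 = 6.5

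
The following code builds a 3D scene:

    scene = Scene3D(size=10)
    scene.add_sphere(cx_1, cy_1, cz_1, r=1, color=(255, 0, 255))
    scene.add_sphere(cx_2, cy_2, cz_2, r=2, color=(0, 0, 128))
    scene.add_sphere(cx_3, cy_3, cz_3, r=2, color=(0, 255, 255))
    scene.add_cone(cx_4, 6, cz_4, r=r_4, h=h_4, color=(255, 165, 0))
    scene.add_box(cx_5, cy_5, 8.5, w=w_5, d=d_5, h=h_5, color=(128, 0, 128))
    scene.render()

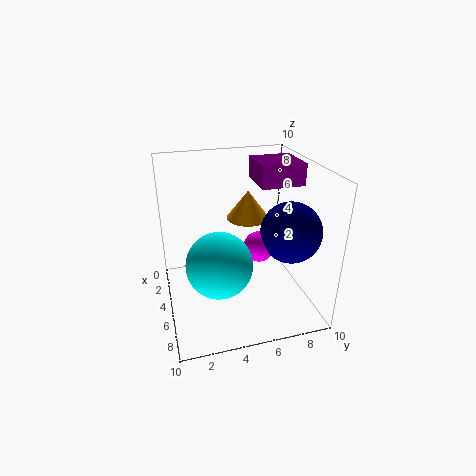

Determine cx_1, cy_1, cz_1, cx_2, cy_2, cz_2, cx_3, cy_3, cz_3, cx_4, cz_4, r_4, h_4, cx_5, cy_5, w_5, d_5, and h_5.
cx_1 = 6.5; cy_1 = 6; cz_1 = 5; cx_2 = 7; cy_2 = 8; cz_2 = 6; cx_3 = 8; cy_3 = 3; cz_3 = 5; cx_4 = 4; cz_4 = 6; r_4 = 1.5; h_4 = 2; cx_5 = 2.5; cy_5 = 6.5; w_5 = 3; d_5 = 3; h_5 = 1.5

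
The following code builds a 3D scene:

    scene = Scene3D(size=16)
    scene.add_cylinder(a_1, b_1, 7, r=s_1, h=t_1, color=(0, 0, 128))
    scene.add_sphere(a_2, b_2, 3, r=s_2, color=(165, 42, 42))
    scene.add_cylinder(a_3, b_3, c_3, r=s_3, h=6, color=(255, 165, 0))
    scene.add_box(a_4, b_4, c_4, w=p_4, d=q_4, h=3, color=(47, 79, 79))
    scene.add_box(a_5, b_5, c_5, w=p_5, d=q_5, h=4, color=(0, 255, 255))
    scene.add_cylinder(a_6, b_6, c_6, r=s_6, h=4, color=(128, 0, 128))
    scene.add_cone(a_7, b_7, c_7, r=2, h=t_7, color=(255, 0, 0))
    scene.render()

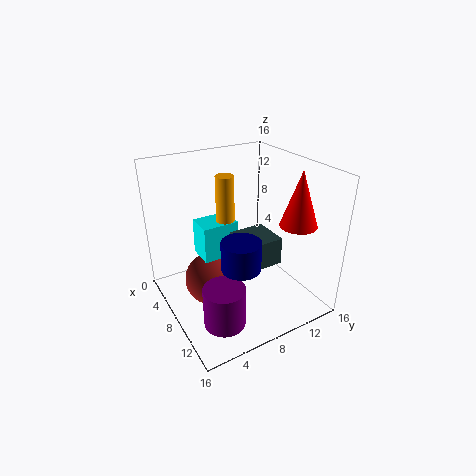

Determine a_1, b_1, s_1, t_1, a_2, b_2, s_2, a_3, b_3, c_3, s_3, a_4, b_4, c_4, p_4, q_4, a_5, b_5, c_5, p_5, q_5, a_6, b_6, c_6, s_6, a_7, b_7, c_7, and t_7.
a_1 = 12; b_1 = 6; s_1 = 2; t_1 = 3; a_2 = 7; b_2 = 5; s_2 = 3; a_3 = 7; b_3 = 7; c_3 = 9; s_3 = 1; a_4 = 8; b_4 = 7; c_4 = 6; p_4 = 4; q_4 = 4; a_5 = 5; b_5 = 4; c_5 = 6; p_5 = 3; q_5 = 4; a_6 = 14; b_6 = 3; c_6 = 3; s_6 = 2; a_7 = 12; b_7 = 13; c_7 = 10; t_7 = 6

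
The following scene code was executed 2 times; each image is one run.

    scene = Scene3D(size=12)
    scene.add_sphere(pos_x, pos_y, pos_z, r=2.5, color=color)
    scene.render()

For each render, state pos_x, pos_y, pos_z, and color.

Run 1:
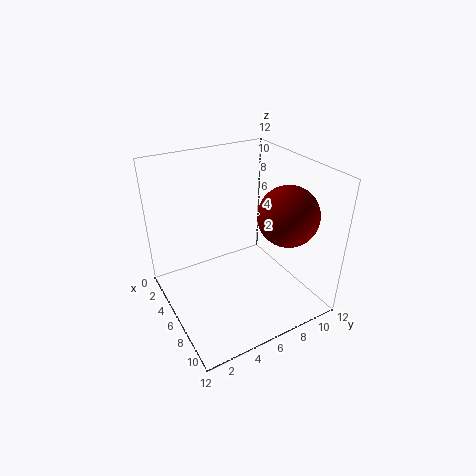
pos_x = 8
pos_y = 9.5
pos_z = 8
color = 'maroon'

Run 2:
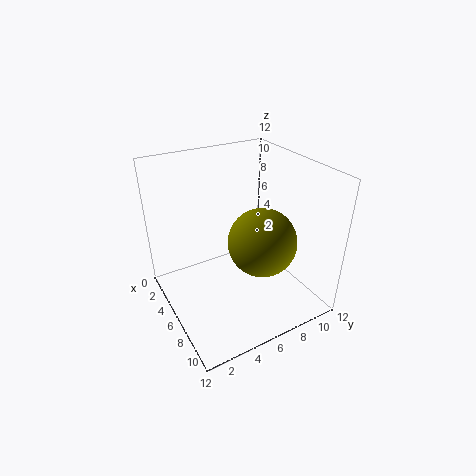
pos_x = 9.5
pos_y = 6
pos_z = 7.5
color = 'olive'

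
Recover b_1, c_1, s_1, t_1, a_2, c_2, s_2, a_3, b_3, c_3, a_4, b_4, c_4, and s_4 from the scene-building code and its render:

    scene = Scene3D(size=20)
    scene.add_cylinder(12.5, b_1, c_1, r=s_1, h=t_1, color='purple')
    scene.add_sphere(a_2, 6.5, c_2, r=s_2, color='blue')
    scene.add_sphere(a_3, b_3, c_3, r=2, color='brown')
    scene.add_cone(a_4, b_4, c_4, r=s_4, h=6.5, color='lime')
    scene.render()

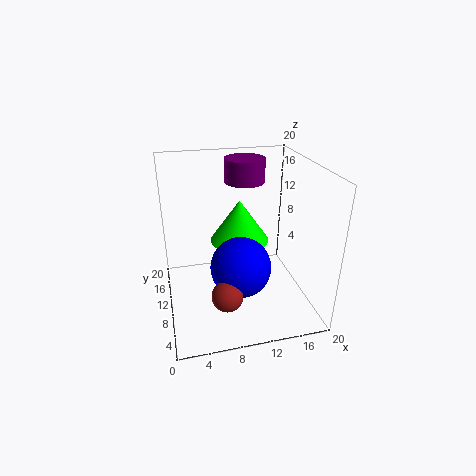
b_1 = 16, c_1 = 16, s_1 = 3, t_1 = 3.5, a_2 = 9.5, c_2 = 7.5, s_2 = 4, a_3 = 7, b_3 = 3.5, c_3 = 5.5, a_4 = 11.5, b_4 = 15, c_4 = 7, s_4 = 4.5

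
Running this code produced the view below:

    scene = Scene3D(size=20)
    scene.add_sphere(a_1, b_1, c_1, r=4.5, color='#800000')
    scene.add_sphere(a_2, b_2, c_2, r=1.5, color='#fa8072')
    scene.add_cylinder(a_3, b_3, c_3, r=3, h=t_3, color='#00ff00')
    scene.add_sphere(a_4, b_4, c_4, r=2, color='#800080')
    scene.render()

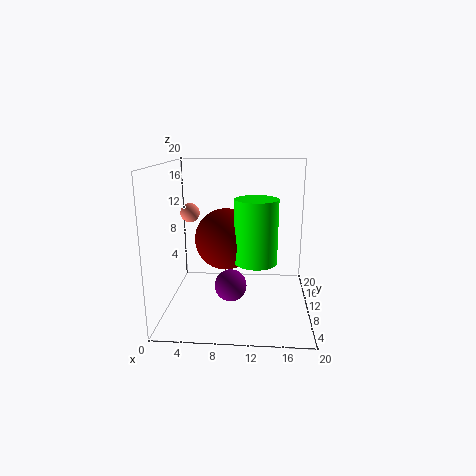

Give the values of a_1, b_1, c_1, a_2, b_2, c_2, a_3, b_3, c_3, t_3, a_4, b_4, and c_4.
a_1 = 8, b_1 = 12.5, c_1 = 9, a_2 = 2, b_2 = 16, c_2 = 12, a_3 = 12.5, b_3 = 10, c_3 = 6.5, t_3 = 9, a_4 = 9.5, b_4 = 4.5, c_4 = 5.5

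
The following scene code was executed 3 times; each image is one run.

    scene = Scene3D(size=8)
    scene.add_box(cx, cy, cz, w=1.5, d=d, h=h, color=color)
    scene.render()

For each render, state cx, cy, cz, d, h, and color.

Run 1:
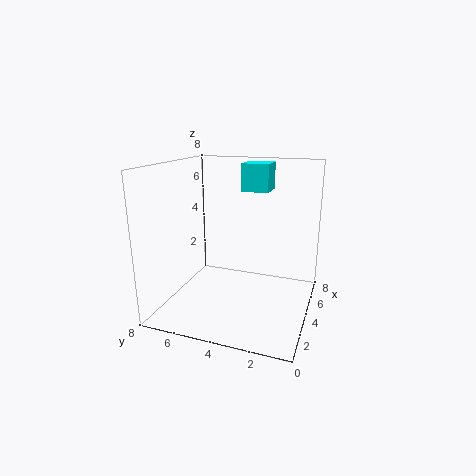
cx = 4.5, cy = 2.5, cz = 6.5, d = 1.5, h = 1.5, color = 'cyan'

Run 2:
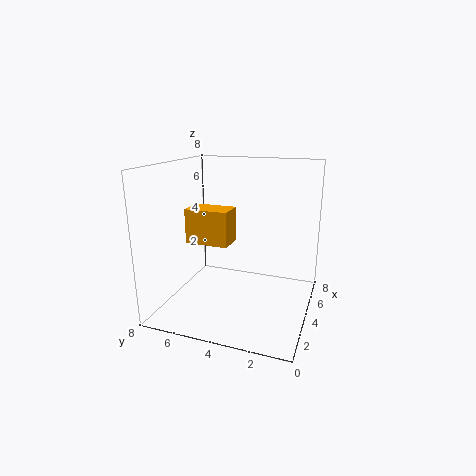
cx = 3.5, cy = 4.5, cz = 3.5, d = 2.5, h = 2, color = 'orange'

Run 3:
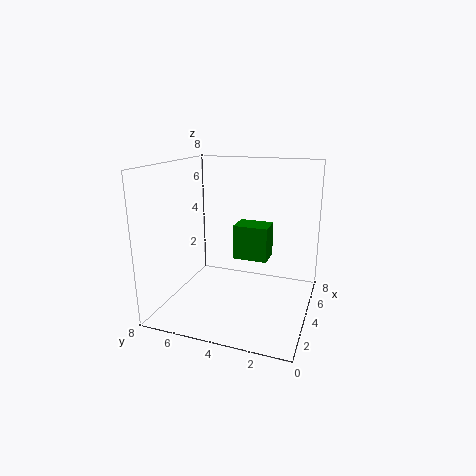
cx = 4.5, cy = 2.5, cz = 2.5, d = 2, h = 2, color = 'green'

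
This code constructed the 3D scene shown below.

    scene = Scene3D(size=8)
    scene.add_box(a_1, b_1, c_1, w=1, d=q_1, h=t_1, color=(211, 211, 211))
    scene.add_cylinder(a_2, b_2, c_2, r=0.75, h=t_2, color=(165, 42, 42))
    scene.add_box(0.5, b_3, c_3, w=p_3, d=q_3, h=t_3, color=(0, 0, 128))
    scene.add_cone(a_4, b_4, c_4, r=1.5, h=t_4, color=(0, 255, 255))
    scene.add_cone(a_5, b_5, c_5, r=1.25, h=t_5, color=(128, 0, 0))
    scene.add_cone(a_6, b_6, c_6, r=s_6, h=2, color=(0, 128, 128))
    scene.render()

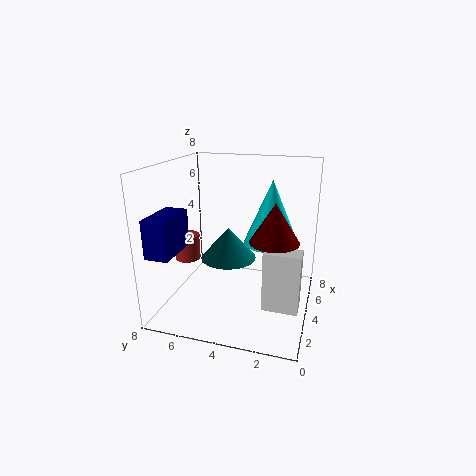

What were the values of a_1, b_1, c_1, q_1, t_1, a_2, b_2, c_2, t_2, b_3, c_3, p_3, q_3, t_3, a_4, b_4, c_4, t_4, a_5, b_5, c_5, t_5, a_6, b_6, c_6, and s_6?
a_1 = 1.25, b_1 = 0.25, c_1 = 1.5, q_1 = 1.75, t_1 = 3, a_2 = 4.25, b_2 = 7.25, c_2 = 2.25, t_2 = 1.5, b_3 = 6.5, c_3 = 3.75, p_3 = 2.5, q_3 = 1.25, t_3 = 2, a_4 = 4.5, b_4 = 2.25, c_4 = 3.75, t_4 = 3.5, a_5 = 2.75, b_5 = 1.75, c_5 = 4.5, t_5 = 2, a_6 = 6, b_6 = 5.25, c_6 = 1.75, s_6 = 1.75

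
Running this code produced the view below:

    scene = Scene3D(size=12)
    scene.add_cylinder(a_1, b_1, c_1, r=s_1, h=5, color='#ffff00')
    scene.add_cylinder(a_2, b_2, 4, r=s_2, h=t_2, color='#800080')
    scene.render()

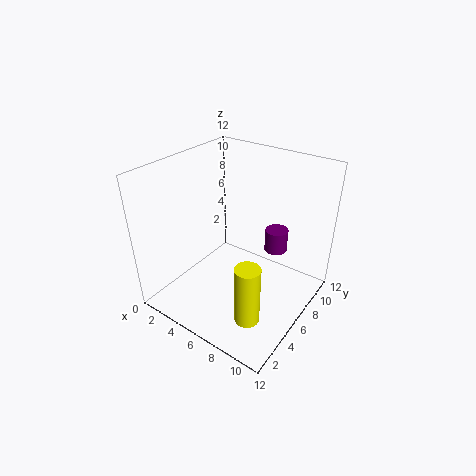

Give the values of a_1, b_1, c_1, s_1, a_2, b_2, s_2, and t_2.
a_1 = 9, b_1 = 3, c_1 = 1, s_1 = 1, a_2 = 8, b_2 = 9, s_2 = 1, t_2 = 2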